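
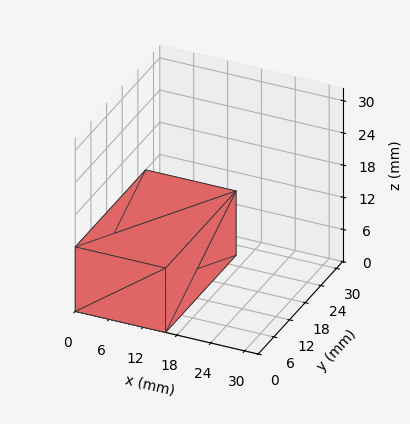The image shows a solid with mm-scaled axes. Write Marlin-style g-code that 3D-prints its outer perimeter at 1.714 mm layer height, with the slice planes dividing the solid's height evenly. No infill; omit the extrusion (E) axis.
Reading the render: the shape is a rectangular box, roughly 16 × 27 mm footprint and 12 mm tall (dimensions read to the nearest mm from the axis ticks). For the g-code, the solid's height is divided into equal slices at the stated Δz and each level perimeter traced with G1 moves after a G0 lift.

; perimeter-only toolpath
G21 ; units = mm
G90 ; absolute positioning
G28 ; home
; layer 1
G0 Z1.714
G0 X0.000 Y0.000
G1 X16.000 Y0.000
G1 X16.000 Y27.000
G1 X0.000 Y27.000
G1 X0.000 Y0.000
; layer 2
G0 Z3.429
G0 X0.000 Y0.000
G1 X16.000 Y0.000
G1 X16.000 Y27.000
G1 X0.000 Y27.000
G1 X0.000 Y0.000
; layer 3
G0 Z5.143
G0 X0.000 Y0.000
G1 X16.000 Y0.000
G1 X16.000 Y27.000
G1 X0.000 Y27.000
G1 X0.000 Y0.000
; layer 4
G0 Z6.857
G0 X0.000 Y0.000
G1 X16.000 Y0.000
G1 X16.000 Y27.000
G1 X0.000 Y27.000
G1 X0.000 Y0.000
; layer 5
G0 Z8.571
G0 X0.000 Y0.000
G1 X16.000 Y0.000
G1 X16.000 Y27.000
G1 X0.000 Y27.000
G1 X0.000 Y0.000
; layer 6
G0 Z10.286
G0 X0.000 Y0.000
G1 X16.000 Y0.000
G1 X16.000 Y27.000
G1 X0.000 Y27.000
G1 X0.000 Y0.000
; layer 7
G0 Z12.000
G0 X0.000 Y0.000
G1 X16.000 Y0.000
G1 X16.000 Y27.000
G1 X0.000 Y27.000
G1 X0.000 Y0.000
M2 ; end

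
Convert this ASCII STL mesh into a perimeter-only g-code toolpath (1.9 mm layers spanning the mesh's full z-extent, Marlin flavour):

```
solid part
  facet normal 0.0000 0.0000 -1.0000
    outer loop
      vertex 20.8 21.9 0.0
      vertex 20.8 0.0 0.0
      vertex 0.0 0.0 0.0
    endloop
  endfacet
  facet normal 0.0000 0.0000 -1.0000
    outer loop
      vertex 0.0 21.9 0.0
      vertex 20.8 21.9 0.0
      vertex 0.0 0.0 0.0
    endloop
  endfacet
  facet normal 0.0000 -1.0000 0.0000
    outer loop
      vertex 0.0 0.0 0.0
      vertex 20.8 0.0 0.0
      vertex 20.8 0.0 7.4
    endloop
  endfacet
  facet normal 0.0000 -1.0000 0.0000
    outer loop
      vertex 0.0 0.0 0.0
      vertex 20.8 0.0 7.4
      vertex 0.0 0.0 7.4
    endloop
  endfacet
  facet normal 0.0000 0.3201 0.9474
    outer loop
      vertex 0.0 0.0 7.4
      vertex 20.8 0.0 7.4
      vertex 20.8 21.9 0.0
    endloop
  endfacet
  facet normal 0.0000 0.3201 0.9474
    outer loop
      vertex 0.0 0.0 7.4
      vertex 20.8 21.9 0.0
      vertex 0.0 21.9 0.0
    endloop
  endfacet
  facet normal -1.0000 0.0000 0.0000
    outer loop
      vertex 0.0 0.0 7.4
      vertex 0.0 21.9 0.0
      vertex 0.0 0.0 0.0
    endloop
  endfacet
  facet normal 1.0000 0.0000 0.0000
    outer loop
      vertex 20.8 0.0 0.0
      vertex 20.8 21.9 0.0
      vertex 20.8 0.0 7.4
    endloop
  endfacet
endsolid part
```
; perimeter-only toolpath
G21 ; units = mm
G90 ; absolute positioning
G28 ; home
; layer 1
G0 Z1.9
G0 X0.0 Y0.0
G1 X20.8 Y0.0
G1 X20.8 Y16.4
G1 X0.0 Y16.4
G1 X0.0 Y0.0
; layer 2
G0 Z3.7
G0 X0.0 Y0.0
G1 X20.8 Y0.0
G1 X20.8 Y10.9
G1 X0.0 Y10.9
G1 X0.0 Y0.0
; layer 3
G0 Z5.6
G0 X0.0 Y0.0
G1 X20.8 Y0.0
G1 X20.8 Y5.5
G1 X0.0 Y5.5
G1 X0.0 Y0.0
M2 ; end

The solid is a wedge (ramp): 20.8 × 21.9 mm base, rising to 7.4 mm along the y=0 edge and sloping linearly to z=0 at y=21.9. Slicing at Δz = 1.9 mm — 4 equal slices spanning the solid's height, so layer i sits at z = i·h/4 — gives 3 non-empty perimeters. Each is a 4-segment closed polygon; G0 lifts to the layer z and rapids to the start vertex, then G1 traces the edges. The cross-section shrinks linearly with z (the slice at the apex is degenerate and omitted).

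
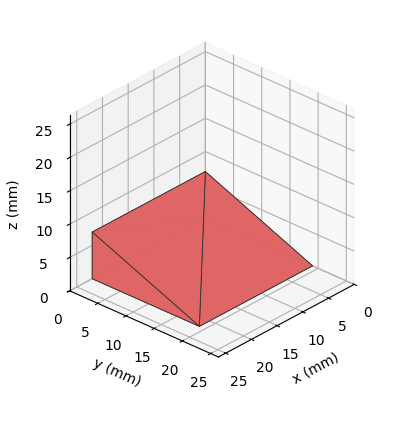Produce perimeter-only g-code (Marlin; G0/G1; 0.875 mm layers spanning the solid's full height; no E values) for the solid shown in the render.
Reading the render: the shape is a wedge (ramp): 22 × 19 mm base, rising to 7 mm along the y=0 edge and sloping linearly to z=0 at y=19 (dimensions read to the nearest mm from the axis ticks). For the g-code, the solid's height is divided into equal slices at the stated Δz and each level perimeter traced with G1 moves after a G0 lift.

; perimeter-only toolpath
G21 ; units = mm
G90 ; absolute positioning
G28 ; home
; layer 1
G0 Z0.875
G0 X0.000 Y0.000
G1 X22.000 Y0.000
G1 X22.000 Y16.625
G1 X0.000 Y16.625
G1 X0.000 Y0.000
; layer 2
G0 Z1.750
G0 X0.000 Y0.000
G1 X22.000 Y0.000
G1 X22.000 Y14.250
G1 X0.000 Y14.250
G1 X0.000 Y0.000
; layer 3
G0 Z2.625
G0 X0.000 Y0.000
G1 X22.000 Y0.000
G1 X22.000 Y11.875
G1 X0.000 Y11.875
G1 X0.000 Y0.000
; layer 4
G0 Z3.500
G0 X0.000 Y0.000
G1 X22.000 Y0.000
G1 X22.000 Y9.500
G1 X0.000 Y9.500
G1 X0.000 Y0.000
; layer 5
G0 Z4.375
G0 X0.000 Y0.000
G1 X22.000 Y0.000
G1 X22.000 Y7.125
G1 X0.000 Y7.125
G1 X0.000 Y0.000
; layer 6
G0 Z5.250
G0 X0.000 Y0.000
G1 X22.000 Y0.000
G1 X22.000 Y4.750
G1 X0.000 Y4.750
G1 X0.000 Y0.000
; layer 7
G0 Z6.125
G0 X0.000 Y0.000
G1 X22.000 Y0.000
G1 X22.000 Y2.375
G1 X0.000 Y2.375
G1 X0.000 Y0.000
M2 ; end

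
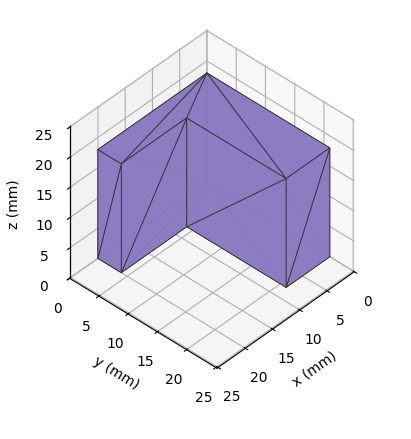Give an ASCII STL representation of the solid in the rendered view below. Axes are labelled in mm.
Reading the render: the shape is an L-shaped prism: outer 20 × 21 mm, arm thicknesses ≈ 4 mm (horizontal) and 8 mm (vertical), extruded 18 mm in z (dimensions read to the nearest mm from the axis ticks). For the STL, each face is triangulated and given an outward normal.

solid part
  facet normal 0.0000 0.0000 -1.0000
    outer loop
      vertex 20.0 4.0 0.0
      vertex 20.0 0.0 0.0
      vertex 0.0 0.0 0.0
    endloop
  endfacet
  facet normal 0.0000 0.0000 -1.0000
    outer loop
      vertex 8.0 4.0 0.0
      vertex 20.0 4.0 0.0
      vertex 0.0 0.0 0.0
    endloop
  endfacet
  facet normal 0.0000 0.0000 -1.0000
    outer loop
      vertex 8.0 21.0 0.0
      vertex 8.0 4.0 0.0
      vertex 0.0 0.0 0.0
    endloop
  endfacet
  facet normal 0.0000 0.0000 -1.0000
    outer loop
      vertex 0.0 21.0 0.0
      vertex 8.0 21.0 0.0
      vertex 0.0 0.0 0.0
    endloop
  endfacet
  facet normal 0.0000 0.0000 1.0000
    outer loop
      vertex 0.0 0.0 18.0
      vertex 20.0 0.0 18.0
      vertex 20.0 4.0 18.0
    endloop
  endfacet
  facet normal 0.0000 0.0000 1.0000
    outer loop
      vertex 0.0 0.0 18.0
      vertex 20.0 4.0 18.0
      vertex 8.0 4.0 18.0
    endloop
  endfacet
  facet normal 0.0000 0.0000 1.0000
    outer loop
      vertex 0.0 0.0 18.0
      vertex 8.0 4.0 18.0
      vertex 8.0 21.0 18.0
    endloop
  endfacet
  facet normal 0.0000 0.0000 1.0000
    outer loop
      vertex 0.0 0.0 18.0
      vertex 8.0 21.0 18.0
      vertex 0.0 21.0 18.0
    endloop
  endfacet
  facet normal 0.0000 -1.0000 0.0000
    outer loop
      vertex 0.0 0.0 0.0
      vertex 20.0 0.0 0.0
      vertex 20.0 0.0 18.0
    endloop
  endfacet
  facet normal 0.0000 -1.0000 0.0000
    outer loop
      vertex 0.0 0.0 0.0
      vertex 20.0 0.0 18.0
      vertex 0.0 0.0 18.0
    endloop
  endfacet
  facet normal 1.0000 0.0000 0.0000
    outer loop
      vertex 20.0 0.0 0.0
      vertex 20.0 4.0 0.0
      vertex 20.0 4.0 18.0
    endloop
  endfacet
  facet normal 1.0000 0.0000 0.0000
    outer loop
      vertex 20.0 0.0 0.0
      vertex 20.0 4.0 18.0
      vertex 20.0 0.0 18.0
    endloop
  endfacet
  facet normal 0.0000 1.0000 0.0000
    outer loop
      vertex 20.0 4.0 0.0
      vertex 8.0 4.0 0.0
      vertex 8.0 4.0 18.0
    endloop
  endfacet
  facet normal 0.0000 1.0000 0.0000
    outer loop
      vertex 20.0 4.0 0.0
      vertex 8.0 4.0 18.0
      vertex 20.0 4.0 18.0
    endloop
  endfacet
  facet normal 1.0000 0.0000 0.0000
    outer loop
      vertex 8.0 4.0 0.0
      vertex 8.0 21.0 0.0
      vertex 8.0 21.0 18.0
    endloop
  endfacet
  facet normal 1.0000 0.0000 0.0000
    outer loop
      vertex 8.0 4.0 0.0
      vertex 8.0 21.0 18.0
      vertex 8.0 4.0 18.0
    endloop
  endfacet
  facet normal 0.0000 1.0000 0.0000
    outer loop
      vertex 8.0 21.0 0.0
      vertex 0.0 21.0 0.0
      vertex 0.0 21.0 18.0
    endloop
  endfacet
  facet normal 0.0000 1.0000 0.0000
    outer loop
      vertex 8.0 21.0 0.0
      vertex 0.0 21.0 18.0
      vertex 8.0 21.0 18.0
    endloop
  endfacet
  facet normal -1.0000 0.0000 0.0000
    outer loop
      vertex 0.0 21.0 0.0
      vertex 0.0 0.0 0.0
      vertex 0.0 0.0 18.0
    endloop
  endfacet
  facet normal -1.0000 0.0000 0.0000
    outer loop
      vertex 0.0 21.0 0.0
      vertex 0.0 0.0 18.0
      vertex 0.0 21.0 18.0
    endloop
  endfacet
endsolid part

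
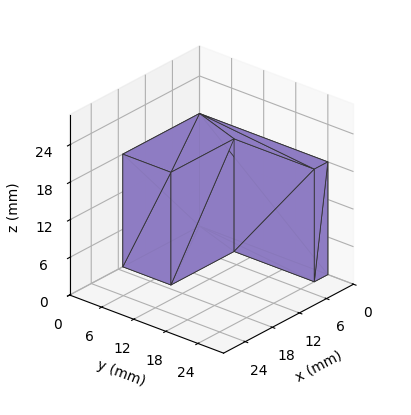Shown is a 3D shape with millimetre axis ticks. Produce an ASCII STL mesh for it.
Reading the render: the shape is an L-shaped prism: outer 17 × 24 mm, arm thicknesses ≈ 9 mm (horizontal) and 3 mm (vertical), extruded 18 mm in z (dimensions read to the nearest mm from the axis ticks). For the STL, each face is triangulated and given an outward normal.

solid part
  facet normal 0.0000 0.0000 -1.0000
    outer loop
      vertex 17.000 9.000 0.000
      vertex 17.000 0.000 0.000
      vertex 0.000 0.000 0.000
    endloop
  endfacet
  facet normal 0.0000 0.0000 -1.0000
    outer loop
      vertex 3.000 9.000 0.000
      vertex 17.000 9.000 0.000
      vertex 0.000 0.000 0.000
    endloop
  endfacet
  facet normal 0.0000 0.0000 -1.0000
    outer loop
      vertex 3.000 24.000 0.000
      vertex 3.000 9.000 0.000
      vertex 0.000 0.000 0.000
    endloop
  endfacet
  facet normal 0.0000 0.0000 -1.0000
    outer loop
      vertex 0.000 24.000 0.000
      vertex 3.000 24.000 0.000
      vertex 0.000 0.000 0.000
    endloop
  endfacet
  facet normal 0.0000 0.0000 1.0000
    outer loop
      vertex 0.000 0.000 18.000
      vertex 17.000 0.000 18.000
      vertex 17.000 9.000 18.000
    endloop
  endfacet
  facet normal 0.0000 0.0000 1.0000
    outer loop
      vertex 0.000 0.000 18.000
      vertex 17.000 9.000 18.000
      vertex 3.000 9.000 18.000
    endloop
  endfacet
  facet normal 0.0000 0.0000 1.0000
    outer loop
      vertex 0.000 0.000 18.000
      vertex 3.000 9.000 18.000
      vertex 3.000 24.000 18.000
    endloop
  endfacet
  facet normal 0.0000 0.0000 1.0000
    outer loop
      vertex 0.000 0.000 18.000
      vertex 3.000 24.000 18.000
      vertex 0.000 24.000 18.000
    endloop
  endfacet
  facet normal 0.0000 -1.0000 0.0000
    outer loop
      vertex 0.000 0.000 0.000
      vertex 17.000 0.000 0.000
      vertex 17.000 0.000 18.000
    endloop
  endfacet
  facet normal 0.0000 -1.0000 0.0000
    outer loop
      vertex 0.000 0.000 0.000
      vertex 17.000 0.000 18.000
      vertex 0.000 0.000 18.000
    endloop
  endfacet
  facet normal 1.0000 0.0000 0.0000
    outer loop
      vertex 17.000 0.000 0.000
      vertex 17.000 9.000 0.000
      vertex 17.000 9.000 18.000
    endloop
  endfacet
  facet normal 1.0000 0.0000 0.0000
    outer loop
      vertex 17.000 0.000 0.000
      vertex 17.000 9.000 18.000
      vertex 17.000 0.000 18.000
    endloop
  endfacet
  facet normal 0.0000 1.0000 0.0000
    outer loop
      vertex 17.000 9.000 0.000
      vertex 3.000 9.000 0.000
      vertex 3.000 9.000 18.000
    endloop
  endfacet
  facet normal 0.0000 1.0000 0.0000
    outer loop
      vertex 17.000 9.000 0.000
      vertex 3.000 9.000 18.000
      vertex 17.000 9.000 18.000
    endloop
  endfacet
  facet normal 1.0000 0.0000 0.0000
    outer loop
      vertex 3.000 9.000 0.000
      vertex 3.000 24.000 0.000
      vertex 3.000 24.000 18.000
    endloop
  endfacet
  facet normal 1.0000 0.0000 0.0000
    outer loop
      vertex 3.000 9.000 0.000
      vertex 3.000 24.000 18.000
      vertex 3.000 9.000 18.000
    endloop
  endfacet
  facet normal 0.0000 1.0000 0.0000
    outer loop
      vertex 3.000 24.000 0.000
      vertex 0.000 24.000 0.000
      vertex 0.000 24.000 18.000
    endloop
  endfacet
  facet normal 0.0000 1.0000 0.0000
    outer loop
      vertex 3.000 24.000 0.000
      vertex 0.000 24.000 18.000
      vertex 3.000 24.000 18.000
    endloop
  endfacet
  facet normal -1.0000 0.0000 0.0000
    outer loop
      vertex 0.000 24.000 0.000
      vertex 0.000 0.000 0.000
      vertex 0.000 0.000 18.000
    endloop
  endfacet
  facet normal -1.0000 0.0000 0.0000
    outer loop
      vertex 0.000 24.000 0.000
      vertex 0.000 0.000 18.000
      vertex 0.000 24.000 18.000
    endloop
  endfacet
endsolid part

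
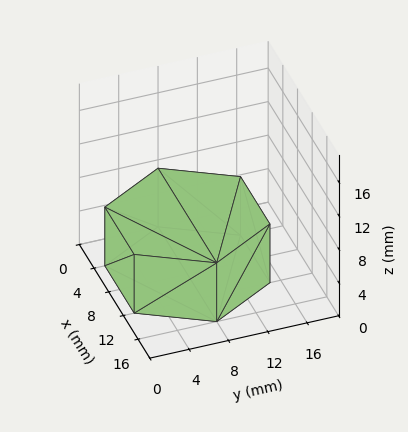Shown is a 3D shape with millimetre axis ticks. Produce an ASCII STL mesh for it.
Reading the render: the shape is a regular 6-sided prism (a cylinder approximated with 6 flat sides), circumscribed radius ≈ 8 mm, height ≈ 7 mm (dimensions read to the nearest mm from the axis ticks). For the STL, each face is triangulated and given an outward normal.

solid part
  facet normal 0.0000 0.0000 -1.0000
    outer loop
      vertex 4.0 14.9 0.0
      vertex 12.0 14.9 0.0
      vertex 16.0 8.0 0.0
    endloop
  endfacet
  facet normal 0.0000 0.0000 -1.0000
    outer loop
      vertex 0.0 8.0 0.0
      vertex 4.0 14.9 0.0
      vertex 16.0 8.0 0.0
    endloop
  endfacet
  facet normal 0.0000 0.0000 -1.0000
    outer loop
      vertex 4.0 1.1 0.0
      vertex 0.0 8.0 0.0
      vertex 16.0 8.0 0.0
    endloop
  endfacet
  facet normal 0.0000 0.0000 -1.0000
    outer loop
      vertex 12.0 1.1 0.0
      vertex 4.0 1.1 0.0
      vertex 16.0 8.0 0.0
    endloop
  endfacet
  facet normal 0.0000 0.0000 1.0000
    outer loop
      vertex 16.0 8.0 7.0
      vertex 12.0 14.9 7.0
      vertex 4.0 14.9 7.0
    endloop
  endfacet
  facet normal 0.0000 0.0000 1.0000
    outer loop
      vertex 16.0 8.0 7.0
      vertex 4.0 14.9 7.0
      vertex 0.0 8.0 7.0
    endloop
  endfacet
  facet normal 0.0000 0.0000 1.0000
    outer loop
      vertex 16.0 8.0 7.0
      vertex 0.0 8.0 7.0
      vertex 4.0 1.1 7.0
    endloop
  endfacet
  facet normal 0.0000 0.0000 1.0000
    outer loop
      vertex 16.0 8.0 7.0
      vertex 4.0 1.1 7.0
      vertex 12.0 1.1 7.0
    endloop
  endfacet
  facet normal 0.8651 0.5015 0.0000
    outer loop
      vertex 16.0 8.0 0.0
      vertex 12.0 14.9 0.0
      vertex 12.0 14.9 7.0
    endloop
  endfacet
  facet normal 0.8651 0.5015 0.0000
    outer loop
      vertex 16.0 8.0 0.0
      vertex 12.0 14.9 7.0
      vertex 16.0 8.0 7.0
    endloop
  endfacet
  facet normal 0.0000 1.0000 0.0000
    outer loop
      vertex 12.0 14.9 0.0
      vertex 4.0 14.9 0.0
      vertex 4.0 14.9 7.0
    endloop
  endfacet
  facet normal 0.0000 1.0000 0.0000
    outer loop
      vertex 12.0 14.9 0.0
      vertex 4.0 14.9 7.0
      vertex 12.0 14.9 7.0
    endloop
  endfacet
  facet normal -0.8651 0.5015 0.0000
    outer loop
      vertex 4.0 14.9 0.0
      vertex 0.0 8.0 0.0
      vertex 0.0 8.0 7.0
    endloop
  endfacet
  facet normal -0.8651 0.5015 0.0000
    outer loop
      vertex 4.0 14.9 0.0
      vertex 0.0 8.0 7.0
      vertex 4.0 14.9 7.0
    endloop
  endfacet
  facet normal -0.8651 -0.5015 0.0000
    outer loop
      vertex 0.0 8.0 0.0
      vertex 4.0 1.1 0.0
      vertex 4.0 1.1 7.0
    endloop
  endfacet
  facet normal -0.8651 -0.5015 0.0000
    outer loop
      vertex 0.0 8.0 0.0
      vertex 4.0 1.1 7.0
      vertex 0.0 8.0 7.0
    endloop
  endfacet
  facet normal 0.0000 -1.0000 0.0000
    outer loop
      vertex 4.0 1.1 0.0
      vertex 12.0 1.1 0.0
      vertex 12.0 1.1 7.0
    endloop
  endfacet
  facet normal 0.0000 -1.0000 0.0000
    outer loop
      vertex 4.0 1.1 0.0
      vertex 12.0 1.1 7.0
      vertex 4.0 1.1 7.0
    endloop
  endfacet
  facet normal 0.8651 -0.5015 0.0000
    outer loop
      vertex 12.0 1.1 0.0
      vertex 16.0 8.0 0.0
      vertex 16.0 8.0 7.0
    endloop
  endfacet
  facet normal 0.8651 -0.5015 0.0000
    outer loop
      vertex 12.0 1.1 0.0
      vertex 16.0 8.0 7.0
      vertex 12.0 1.1 7.0
    endloop
  endfacet
endsolid part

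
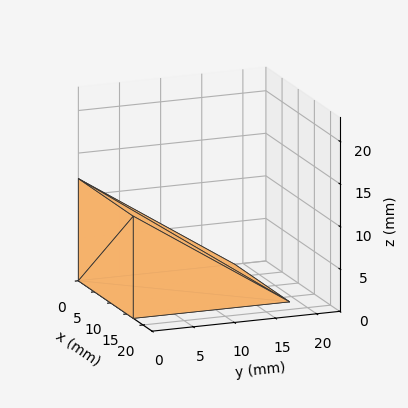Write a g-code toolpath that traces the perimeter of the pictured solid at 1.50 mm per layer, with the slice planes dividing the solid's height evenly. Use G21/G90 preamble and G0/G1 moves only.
Reading the render: the shape is a wedge (ramp): 17 × 19 mm base, rising to 12 mm along the y=0 edge and sloping linearly to z=0 at y=19 (dimensions read to the nearest mm from the axis ticks). For the g-code, the solid's height is divided into equal slices at the stated Δz and each level perimeter traced with G1 moves after a G0 lift.

; perimeter-only toolpath
G21 ; units = mm
G90 ; absolute positioning
G28 ; home
; layer 1
G0 Z1.50
G0 X0.00 Y0.00
G1 X17.00 Y0.00
G1 X17.00 Y16.62
G1 X0.00 Y16.62
G1 X0.00 Y0.00
; layer 2
G0 Z3.00
G0 X0.00 Y0.00
G1 X17.00 Y0.00
G1 X17.00 Y14.25
G1 X0.00 Y14.25
G1 X0.00 Y0.00
; layer 3
G0 Z4.50
G0 X0.00 Y0.00
G1 X17.00 Y0.00
G1 X17.00 Y11.88
G1 X0.00 Y11.88
G1 X0.00 Y0.00
; layer 4
G0 Z6.00
G0 X0.00 Y0.00
G1 X17.00 Y0.00
G1 X17.00 Y9.50
G1 X0.00 Y9.50
G1 X0.00 Y0.00
; layer 5
G0 Z7.50
G0 X0.00 Y0.00
G1 X17.00 Y0.00
G1 X17.00 Y7.12
G1 X0.00 Y7.12
G1 X0.00 Y0.00
; layer 6
G0 Z9.00
G0 X0.00 Y0.00
G1 X17.00 Y0.00
G1 X17.00 Y4.75
G1 X0.00 Y4.75
G1 X0.00 Y0.00
; layer 7
G0 Z10.50
G0 X0.00 Y0.00
G1 X17.00 Y0.00
G1 X17.00 Y2.38
G1 X0.00 Y2.38
G1 X0.00 Y0.00
M2 ; end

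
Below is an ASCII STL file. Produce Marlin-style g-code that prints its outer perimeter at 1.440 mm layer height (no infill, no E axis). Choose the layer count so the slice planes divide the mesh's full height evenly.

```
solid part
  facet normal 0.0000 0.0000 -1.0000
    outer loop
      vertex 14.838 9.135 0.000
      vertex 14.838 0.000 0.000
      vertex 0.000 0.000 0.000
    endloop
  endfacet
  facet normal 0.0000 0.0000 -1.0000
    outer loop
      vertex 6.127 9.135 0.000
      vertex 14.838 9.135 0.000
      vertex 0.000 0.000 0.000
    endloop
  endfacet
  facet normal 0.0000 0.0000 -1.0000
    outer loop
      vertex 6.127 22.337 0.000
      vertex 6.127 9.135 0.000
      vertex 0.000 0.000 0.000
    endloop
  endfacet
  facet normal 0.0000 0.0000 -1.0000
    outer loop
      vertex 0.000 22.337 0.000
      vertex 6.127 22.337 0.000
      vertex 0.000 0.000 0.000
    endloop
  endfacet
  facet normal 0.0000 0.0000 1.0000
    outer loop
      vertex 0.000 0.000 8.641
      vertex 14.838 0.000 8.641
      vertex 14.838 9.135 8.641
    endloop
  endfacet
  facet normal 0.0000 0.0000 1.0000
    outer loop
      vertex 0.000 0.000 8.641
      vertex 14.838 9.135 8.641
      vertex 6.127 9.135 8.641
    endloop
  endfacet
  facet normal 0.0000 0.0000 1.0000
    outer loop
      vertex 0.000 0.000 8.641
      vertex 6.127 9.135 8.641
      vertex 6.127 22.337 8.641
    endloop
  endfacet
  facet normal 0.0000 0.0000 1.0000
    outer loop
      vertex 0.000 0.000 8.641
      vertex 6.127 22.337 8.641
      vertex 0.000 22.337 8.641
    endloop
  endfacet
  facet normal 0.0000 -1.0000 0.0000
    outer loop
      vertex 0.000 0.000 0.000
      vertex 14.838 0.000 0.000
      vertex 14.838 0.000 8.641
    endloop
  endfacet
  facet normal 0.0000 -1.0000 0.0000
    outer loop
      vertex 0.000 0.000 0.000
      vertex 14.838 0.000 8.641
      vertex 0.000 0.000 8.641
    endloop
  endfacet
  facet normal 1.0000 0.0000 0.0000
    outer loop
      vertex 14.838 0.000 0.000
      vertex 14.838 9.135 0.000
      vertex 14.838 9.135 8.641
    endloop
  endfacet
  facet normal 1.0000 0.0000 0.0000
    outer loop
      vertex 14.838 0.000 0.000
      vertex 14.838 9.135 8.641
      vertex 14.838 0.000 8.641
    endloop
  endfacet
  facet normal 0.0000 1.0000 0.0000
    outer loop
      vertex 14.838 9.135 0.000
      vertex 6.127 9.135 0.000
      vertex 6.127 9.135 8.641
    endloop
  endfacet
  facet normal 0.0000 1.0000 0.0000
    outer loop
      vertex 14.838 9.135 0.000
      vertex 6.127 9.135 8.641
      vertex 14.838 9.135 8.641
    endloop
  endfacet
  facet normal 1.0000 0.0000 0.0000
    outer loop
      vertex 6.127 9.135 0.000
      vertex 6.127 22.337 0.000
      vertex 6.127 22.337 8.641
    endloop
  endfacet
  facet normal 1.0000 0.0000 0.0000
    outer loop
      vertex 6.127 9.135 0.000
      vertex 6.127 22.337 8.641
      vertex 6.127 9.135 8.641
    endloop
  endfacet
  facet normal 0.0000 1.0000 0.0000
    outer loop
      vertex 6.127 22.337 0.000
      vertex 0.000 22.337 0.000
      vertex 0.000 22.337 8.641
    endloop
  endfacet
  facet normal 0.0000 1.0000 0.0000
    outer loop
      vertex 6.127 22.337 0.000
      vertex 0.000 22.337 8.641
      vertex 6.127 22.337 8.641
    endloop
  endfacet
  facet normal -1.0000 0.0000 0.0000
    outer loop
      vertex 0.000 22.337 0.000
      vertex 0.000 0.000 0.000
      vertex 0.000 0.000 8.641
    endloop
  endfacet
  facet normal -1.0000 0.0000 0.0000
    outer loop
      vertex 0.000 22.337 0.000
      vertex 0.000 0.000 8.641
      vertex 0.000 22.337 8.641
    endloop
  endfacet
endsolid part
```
; perimeter-only toolpath
G21 ; units = mm
G90 ; absolute positioning
G28 ; home
; layer 1
G0 Z1.440
G0 X0.000 Y0.000
G1 X14.838 Y0.000
G1 X14.838 Y9.135
G1 X6.127 Y9.135
G1 X6.127 Y22.337
G1 X0.000 Y22.337
G1 X0.000 Y0.000
; layer 2
G0 Z2.880
G0 X0.000 Y0.000
G1 X14.838 Y0.000
G1 X14.838 Y9.135
G1 X6.127 Y9.135
G1 X6.127 Y22.337
G1 X0.000 Y22.337
G1 X0.000 Y0.000
; layer 3
G0 Z4.321
G0 X0.000 Y0.000
G1 X14.838 Y0.000
G1 X14.838 Y9.135
G1 X6.127 Y9.135
G1 X6.127 Y22.337
G1 X0.000 Y22.337
G1 X0.000 Y0.000
; layer 4
G0 Z5.761
G0 X0.000 Y0.000
G1 X14.838 Y0.000
G1 X14.838 Y9.135
G1 X6.127 Y9.135
G1 X6.127 Y22.337
G1 X0.000 Y22.337
G1 X0.000 Y0.000
; layer 5
G0 Z7.201
G0 X0.000 Y0.000
G1 X14.838 Y0.000
G1 X14.838 Y9.135
G1 X6.127 Y9.135
G1 X6.127 Y22.337
G1 X0.000 Y22.337
G1 X0.000 Y0.000
; layer 6
G0 Z8.641
G0 X0.000 Y0.000
G1 X14.838 Y0.000
G1 X14.838 Y9.135
G1 X6.127 Y9.135
G1 X6.127 Y22.337
G1 X0.000 Y22.337
G1 X0.000 Y0.000
M2 ; end

The solid is an L-shaped prism: outer 14.8 × 22.3 mm, arm thicknesses ≈ 9.13 mm (horizontal) and 6.13 mm (vertical), extruded 8.64 mm in z. Slicing at Δz = 1.440 mm — 6 equal slices spanning the solid's height, so layer i sits at z = i·h/6 — gives 6 non-empty perimeters. Each is a 6-segment closed polygon; G0 lifts to the layer z and rapids to the start vertex, then G1 traces the edges.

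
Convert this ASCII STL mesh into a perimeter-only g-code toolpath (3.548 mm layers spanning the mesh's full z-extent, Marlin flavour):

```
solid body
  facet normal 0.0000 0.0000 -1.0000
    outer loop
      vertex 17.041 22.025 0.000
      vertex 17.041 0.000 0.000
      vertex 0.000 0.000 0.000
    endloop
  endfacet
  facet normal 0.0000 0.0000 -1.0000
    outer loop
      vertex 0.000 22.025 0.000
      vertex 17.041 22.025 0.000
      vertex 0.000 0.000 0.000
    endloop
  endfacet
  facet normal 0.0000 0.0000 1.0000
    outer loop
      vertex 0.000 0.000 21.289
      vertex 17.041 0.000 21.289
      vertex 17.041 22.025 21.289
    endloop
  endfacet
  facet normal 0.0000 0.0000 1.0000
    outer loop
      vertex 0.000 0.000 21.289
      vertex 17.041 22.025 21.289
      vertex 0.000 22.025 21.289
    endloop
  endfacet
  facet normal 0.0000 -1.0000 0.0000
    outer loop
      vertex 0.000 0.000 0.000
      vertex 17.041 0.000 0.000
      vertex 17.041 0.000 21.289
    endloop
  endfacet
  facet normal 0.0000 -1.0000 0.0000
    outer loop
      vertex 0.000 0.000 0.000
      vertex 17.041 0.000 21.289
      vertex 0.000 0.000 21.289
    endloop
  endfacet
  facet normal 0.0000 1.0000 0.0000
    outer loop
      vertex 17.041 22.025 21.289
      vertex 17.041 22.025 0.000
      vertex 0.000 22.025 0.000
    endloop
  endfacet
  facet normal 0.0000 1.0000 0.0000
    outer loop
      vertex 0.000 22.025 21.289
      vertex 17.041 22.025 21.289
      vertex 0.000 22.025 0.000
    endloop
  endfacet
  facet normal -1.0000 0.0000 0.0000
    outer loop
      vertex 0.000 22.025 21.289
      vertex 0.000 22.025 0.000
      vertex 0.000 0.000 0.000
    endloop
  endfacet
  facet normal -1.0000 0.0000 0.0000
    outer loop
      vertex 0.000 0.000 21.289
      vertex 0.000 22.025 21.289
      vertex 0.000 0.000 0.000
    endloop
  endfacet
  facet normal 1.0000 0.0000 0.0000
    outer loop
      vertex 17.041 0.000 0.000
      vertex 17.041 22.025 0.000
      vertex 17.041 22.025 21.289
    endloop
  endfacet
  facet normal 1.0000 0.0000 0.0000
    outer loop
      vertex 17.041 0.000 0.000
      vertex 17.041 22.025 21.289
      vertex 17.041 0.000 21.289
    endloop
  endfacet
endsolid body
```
; perimeter-only toolpath
G21 ; units = mm
G90 ; absolute positioning
G28 ; home
; layer 1
G0 Z3.548
G0 X0.000 Y0.000
G1 X17.041 Y0.000
G1 X17.041 Y22.025
G1 X0.000 Y22.025
G1 X0.000 Y0.000
; layer 2
G0 Z7.096
G0 X0.000 Y0.000
G1 X17.041 Y0.000
G1 X17.041 Y22.025
G1 X0.000 Y22.025
G1 X0.000 Y0.000
; layer 3
G0 Z10.645
G0 X0.000 Y0.000
G1 X17.041 Y0.000
G1 X17.041 Y22.025
G1 X0.000 Y22.025
G1 X0.000 Y0.000
; layer 4
G0 Z14.193
G0 X0.000 Y0.000
G1 X17.041 Y0.000
G1 X17.041 Y22.025
G1 X0.000 Y22.025
G1 X0.000 Y0.000
; layer 5
G0 Z17.741
G0 X0.000 Y0.000
G1 X17.041 Y0.000
G1 X17.041 Y22.025
G1 X0.000 Y22.025
G1 X0.000 Y0.000
; layer 6
G0 Z21.289
G0 X0.000 Y0.000
G1 X17.041 Y0.000
G1 X17.041 Y22.025
G1 X0.000 Y22.025
G1 X0.000 Y0.000
M2 ; end

The solid is a rectangular box, roughly 17 × 22 mm footprint and 21.3 mm tall. Slicing at Δz = 3.548 mm — 6 equal slices spanning the solid's height, so layer i sits at z = i·h/6 — gives 6 non-empty perimeters. Each is a 4-segment closed polygon; G0 lifts to the layer z and rapids to the start vertex, then G1 traces the edges.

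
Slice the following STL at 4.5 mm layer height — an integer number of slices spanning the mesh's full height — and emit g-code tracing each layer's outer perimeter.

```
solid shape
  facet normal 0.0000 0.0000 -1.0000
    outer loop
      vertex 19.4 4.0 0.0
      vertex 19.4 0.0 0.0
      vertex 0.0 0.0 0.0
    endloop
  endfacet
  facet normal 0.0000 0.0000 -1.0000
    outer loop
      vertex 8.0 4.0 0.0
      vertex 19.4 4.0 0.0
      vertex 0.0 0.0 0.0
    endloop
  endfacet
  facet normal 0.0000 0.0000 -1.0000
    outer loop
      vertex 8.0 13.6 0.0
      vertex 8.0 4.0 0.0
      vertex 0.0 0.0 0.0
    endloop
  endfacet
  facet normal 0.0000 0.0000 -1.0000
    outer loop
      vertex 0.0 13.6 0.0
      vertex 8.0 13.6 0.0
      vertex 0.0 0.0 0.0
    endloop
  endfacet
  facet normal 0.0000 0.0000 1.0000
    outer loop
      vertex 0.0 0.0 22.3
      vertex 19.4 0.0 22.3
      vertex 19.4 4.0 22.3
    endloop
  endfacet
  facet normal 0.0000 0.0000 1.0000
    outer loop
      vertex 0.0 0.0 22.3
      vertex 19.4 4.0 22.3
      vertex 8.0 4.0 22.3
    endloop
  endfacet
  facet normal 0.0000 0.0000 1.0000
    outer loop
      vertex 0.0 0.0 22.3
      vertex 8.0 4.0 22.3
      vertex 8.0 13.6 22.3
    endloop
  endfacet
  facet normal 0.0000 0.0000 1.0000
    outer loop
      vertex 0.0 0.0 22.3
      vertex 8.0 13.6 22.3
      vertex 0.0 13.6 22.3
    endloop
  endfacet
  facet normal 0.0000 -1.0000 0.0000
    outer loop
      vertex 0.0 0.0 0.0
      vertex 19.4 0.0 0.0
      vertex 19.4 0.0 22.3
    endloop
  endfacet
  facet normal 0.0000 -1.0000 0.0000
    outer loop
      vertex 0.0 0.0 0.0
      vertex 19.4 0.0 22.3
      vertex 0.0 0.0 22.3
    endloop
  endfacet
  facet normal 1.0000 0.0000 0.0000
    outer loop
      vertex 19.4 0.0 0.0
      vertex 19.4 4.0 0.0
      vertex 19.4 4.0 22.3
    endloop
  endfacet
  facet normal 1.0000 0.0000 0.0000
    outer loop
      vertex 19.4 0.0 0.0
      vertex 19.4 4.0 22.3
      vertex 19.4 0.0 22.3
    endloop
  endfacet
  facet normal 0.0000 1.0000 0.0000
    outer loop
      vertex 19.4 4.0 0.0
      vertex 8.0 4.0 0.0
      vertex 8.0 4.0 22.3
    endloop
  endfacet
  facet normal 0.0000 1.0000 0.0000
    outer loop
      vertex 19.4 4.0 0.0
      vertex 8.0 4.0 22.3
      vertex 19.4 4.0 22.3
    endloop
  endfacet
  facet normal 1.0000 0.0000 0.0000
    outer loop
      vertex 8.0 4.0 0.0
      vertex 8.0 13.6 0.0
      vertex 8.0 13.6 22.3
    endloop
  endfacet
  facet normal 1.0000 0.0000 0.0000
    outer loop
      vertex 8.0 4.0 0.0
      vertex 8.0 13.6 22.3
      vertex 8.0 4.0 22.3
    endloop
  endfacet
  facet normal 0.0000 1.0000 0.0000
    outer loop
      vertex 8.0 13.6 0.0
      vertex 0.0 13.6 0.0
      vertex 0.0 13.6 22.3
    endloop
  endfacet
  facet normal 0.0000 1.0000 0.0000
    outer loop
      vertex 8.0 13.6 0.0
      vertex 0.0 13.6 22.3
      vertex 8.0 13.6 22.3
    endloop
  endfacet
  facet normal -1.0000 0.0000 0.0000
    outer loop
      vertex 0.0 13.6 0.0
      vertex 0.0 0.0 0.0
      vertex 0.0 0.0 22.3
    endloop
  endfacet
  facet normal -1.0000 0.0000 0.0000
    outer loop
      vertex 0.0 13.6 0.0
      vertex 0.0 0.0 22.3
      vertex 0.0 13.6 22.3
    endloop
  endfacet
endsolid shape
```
; perimeter-only toolpath
G21 ; units = mm
G90 ; absolute positioning
G28 ; home
; layer 1
G0 Z4.5
G0 X0.0 Y0.0
G1 X19.4 Y0.0
G1 X19.4 Y4.0
G1 X8.0 Y4.0
G1 X8.0 Y13.6
G1 X0.0 Y13.6
G1 X0.0 Y0.0
; layer 2
G0 Z8.9
G0 X0.0 Y0.0
G1 X19.4 Y0.0
G1 X19.4 Y4.0
G1 X8.0 Y4.0
G1 X8.0 Y13.6
G1 X0.0 Y13.6
G1 X0.0 Y0.0
; layer 3
G0 Z13.4
G0 X0.0 Y0.0
G1 X19.4 Y0.0
G1 X19.4 Y4.0
G1 X8.0 Y4.0
G1 X8.0 Y13.6
G1 X0.0 Y13.6
G1 X0.0 Y0.0
; layer 4
G0 Z17.8
G0 X0.0 Y0.0
G1 X19.4 Y0.0
G1 X19.4 Y4.0
G1 X8.0 Y4.0
G1 X8.0 Y13.6
G1 X0.0 Y13.6
G1 X0.0 Y0.0
; layer 5
G0 Z22.3
G0 X0.0 Y0.0
G1 X19.4 Y0.0
G1 X19.4 Y4.0
G1 X8.0 Y4.0
G1 X8.0 Y13.6
G1 X0.0 Y13.6
G1 X0.0 Y0.0
M2 ; end

The solid is an L-shaped prism: outer 19.4 × 13.6 mm, arm thicknesses ≈ 4 mm (horizontal) and 8 mm (vertical), extruded 22.3 mm in z. Slicing at Δz = 4.5 mm — 5 equal slices spanning the solid's height, so layer i sits at z = i·h/5 — gives 5 non-empty perimeters. Each is a 6-segment closed polygon; G0 lifts to the layer z and rapids to the start vertex, then G1 traces the edges.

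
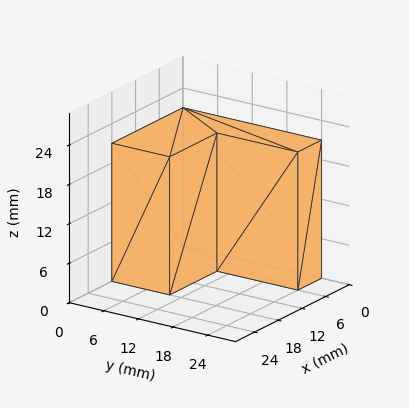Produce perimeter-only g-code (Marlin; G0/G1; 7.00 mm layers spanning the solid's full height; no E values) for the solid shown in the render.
Reading the render: the shape is an L-shaped prism: outer 18 × 24 mm, arm thicknesses ≈ 10 mm (horizontal) and 6 mm (vertical), extruded 21 mm in z (dimensions read to the nearest mm from the axis ticks). For the g-code, the solid's height is divided into equal slices at the stated Δz and each level perimeter traced with G1 moves after a G0 lift.

; perimeter-only toolpath
G21 ; units = mm
G90 ; absolute positioning
G28 ; home
; layer 1
G0 Z7.00
G0 X0.00 Y0.00
G1 X18.00 Y0.00
G1 X18.00 Y10.00
G1 X6.00 Y10.00
G1 X6.00 Y24.00
G1 X0.00 Y24.00
G1 X0.00 Y0.00
; layer 2
G0 Z14.00
G0 X0.00 Y0.00
G1 X18.00 Y0.00
G1 X18.00 Y10.00
G1 X6.00 Y10.00
G1 X6.00 Y24.00
G1 X0.00 Y24.00
G1 X0.00 Y0.00
; layer 3
G0 Z21.00
G0 X0.00 Y0.00
G1 X18.00 Y0.00
G1 X18.00 Y10.00
G1 X6.00 Y10.00
G1 X6.00 Y24.00
G1 X0.00 Y24.00
G1 X0.00 Y0.00
M2 ; end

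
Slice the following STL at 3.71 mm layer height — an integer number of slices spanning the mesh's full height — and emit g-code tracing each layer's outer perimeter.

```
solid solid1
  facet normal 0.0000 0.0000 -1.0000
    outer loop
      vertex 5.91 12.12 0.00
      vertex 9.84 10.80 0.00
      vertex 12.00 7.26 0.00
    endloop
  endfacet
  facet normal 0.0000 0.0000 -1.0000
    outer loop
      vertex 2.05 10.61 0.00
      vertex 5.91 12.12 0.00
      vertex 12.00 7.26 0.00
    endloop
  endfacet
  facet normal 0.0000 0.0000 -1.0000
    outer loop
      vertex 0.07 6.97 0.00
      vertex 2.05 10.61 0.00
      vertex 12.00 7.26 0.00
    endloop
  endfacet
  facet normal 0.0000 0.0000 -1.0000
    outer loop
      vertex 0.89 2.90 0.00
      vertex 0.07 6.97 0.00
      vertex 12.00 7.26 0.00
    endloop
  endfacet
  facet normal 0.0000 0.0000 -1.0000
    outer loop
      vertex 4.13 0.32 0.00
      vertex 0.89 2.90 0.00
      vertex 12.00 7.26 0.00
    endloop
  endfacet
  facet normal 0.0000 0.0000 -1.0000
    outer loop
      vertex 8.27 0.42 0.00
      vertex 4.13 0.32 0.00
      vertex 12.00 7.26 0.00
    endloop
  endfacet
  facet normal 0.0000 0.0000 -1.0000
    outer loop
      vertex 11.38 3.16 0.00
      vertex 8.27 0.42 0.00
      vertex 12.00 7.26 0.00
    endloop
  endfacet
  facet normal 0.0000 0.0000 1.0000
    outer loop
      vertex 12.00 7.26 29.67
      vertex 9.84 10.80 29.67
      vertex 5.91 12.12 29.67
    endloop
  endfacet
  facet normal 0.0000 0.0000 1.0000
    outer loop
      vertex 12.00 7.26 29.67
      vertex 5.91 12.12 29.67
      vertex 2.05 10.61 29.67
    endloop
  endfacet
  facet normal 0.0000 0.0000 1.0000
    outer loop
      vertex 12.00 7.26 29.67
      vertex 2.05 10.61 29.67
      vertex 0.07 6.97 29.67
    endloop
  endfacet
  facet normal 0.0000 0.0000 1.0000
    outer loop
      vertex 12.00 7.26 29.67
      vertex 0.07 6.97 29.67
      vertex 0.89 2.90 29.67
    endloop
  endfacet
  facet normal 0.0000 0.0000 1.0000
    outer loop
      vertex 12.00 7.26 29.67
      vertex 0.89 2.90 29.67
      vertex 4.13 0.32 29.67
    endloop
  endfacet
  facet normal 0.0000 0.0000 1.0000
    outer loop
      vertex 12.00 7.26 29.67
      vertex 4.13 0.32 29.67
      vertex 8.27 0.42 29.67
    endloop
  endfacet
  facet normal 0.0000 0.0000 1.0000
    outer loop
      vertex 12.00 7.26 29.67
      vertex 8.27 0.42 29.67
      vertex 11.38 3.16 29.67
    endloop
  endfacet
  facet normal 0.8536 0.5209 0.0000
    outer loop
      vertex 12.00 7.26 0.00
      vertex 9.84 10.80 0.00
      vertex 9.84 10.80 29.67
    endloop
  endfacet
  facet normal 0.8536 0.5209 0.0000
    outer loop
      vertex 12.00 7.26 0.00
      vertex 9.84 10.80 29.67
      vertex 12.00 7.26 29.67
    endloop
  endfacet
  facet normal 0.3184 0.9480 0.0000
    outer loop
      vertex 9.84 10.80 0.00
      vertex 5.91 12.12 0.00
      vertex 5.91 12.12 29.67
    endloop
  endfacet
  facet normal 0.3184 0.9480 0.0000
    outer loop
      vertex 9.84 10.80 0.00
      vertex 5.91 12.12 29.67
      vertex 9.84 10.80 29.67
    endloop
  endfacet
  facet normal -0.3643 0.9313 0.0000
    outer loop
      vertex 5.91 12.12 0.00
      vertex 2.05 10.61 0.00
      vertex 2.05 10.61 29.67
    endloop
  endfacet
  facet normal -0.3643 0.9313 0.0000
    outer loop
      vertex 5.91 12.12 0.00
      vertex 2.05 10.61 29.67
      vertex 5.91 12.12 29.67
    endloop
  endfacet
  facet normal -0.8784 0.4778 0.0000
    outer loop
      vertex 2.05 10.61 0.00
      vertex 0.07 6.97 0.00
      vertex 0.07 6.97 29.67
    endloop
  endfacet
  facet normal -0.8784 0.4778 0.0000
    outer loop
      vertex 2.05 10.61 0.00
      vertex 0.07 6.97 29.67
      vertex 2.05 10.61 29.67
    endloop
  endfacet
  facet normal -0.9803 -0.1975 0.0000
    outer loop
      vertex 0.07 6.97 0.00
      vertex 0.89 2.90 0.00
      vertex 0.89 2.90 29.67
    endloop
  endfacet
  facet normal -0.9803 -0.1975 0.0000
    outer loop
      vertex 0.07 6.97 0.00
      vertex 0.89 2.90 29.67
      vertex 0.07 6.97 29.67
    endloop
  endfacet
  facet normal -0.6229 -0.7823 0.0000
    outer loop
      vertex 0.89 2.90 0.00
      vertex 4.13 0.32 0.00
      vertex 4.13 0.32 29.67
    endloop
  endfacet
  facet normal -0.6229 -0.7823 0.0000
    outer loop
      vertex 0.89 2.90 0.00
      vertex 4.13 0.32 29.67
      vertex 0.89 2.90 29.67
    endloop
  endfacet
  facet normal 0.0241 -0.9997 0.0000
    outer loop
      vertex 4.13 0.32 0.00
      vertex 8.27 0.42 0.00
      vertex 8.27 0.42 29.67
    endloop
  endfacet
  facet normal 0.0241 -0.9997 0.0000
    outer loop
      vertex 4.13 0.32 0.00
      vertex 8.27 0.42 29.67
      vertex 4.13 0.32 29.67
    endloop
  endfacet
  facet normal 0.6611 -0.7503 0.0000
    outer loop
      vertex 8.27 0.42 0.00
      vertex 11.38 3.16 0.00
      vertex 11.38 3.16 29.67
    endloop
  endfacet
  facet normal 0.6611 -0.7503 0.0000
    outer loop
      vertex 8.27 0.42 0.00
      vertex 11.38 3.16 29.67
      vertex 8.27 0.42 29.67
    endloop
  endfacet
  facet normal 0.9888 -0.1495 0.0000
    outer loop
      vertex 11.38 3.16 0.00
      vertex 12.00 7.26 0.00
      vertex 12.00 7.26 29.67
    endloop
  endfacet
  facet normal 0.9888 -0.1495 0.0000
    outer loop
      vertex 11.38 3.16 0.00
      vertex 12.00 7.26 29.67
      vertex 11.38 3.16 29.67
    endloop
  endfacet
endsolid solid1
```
; perimeter-only toolpath
G21 ; units = mm
G90 ; absolute positioning
G28 ; home
; layer 1
G0 Z3.71
G0 X12.00 Y7.26
G1 X9.84 Y10.80
G1 X5.91 Y12.12
G1 X2.05 Y10.61
G1 X0.07 Y6.97
G1 X0.89 Y2.90
G1 X4.13 Y0.32
G1 X8.27 Y0.42
G1 X11.38 Y3.16
G1 X12.00 Y7.26
; layer 2
G0 Z7.42
G0 X12.00 Y7.26
G1 X9.84 Y10.80
G1 X5.91 Y12.12
G1 X2.05 Y10.61
G1 X0.07 Y6.97
G1 X0.89 Y2.90
G1 X4.13 Y0.32
G1 X8.27 Y0.42
G1 X11.38 Y3.16
G1 X12.00 Y7.26
; layer 3
G0 Z11.13
G0 X12.00 Y7.26
G1 X9.84 Y10.80
G1 X5.91 Y12.12
G1 X2.05 Y10.61
G1 X0.07 Y6.97
G1 X0.89 Y2.90
G1 X4.13 Y0.32
G1 X8.27 Y0.42
G1 X11.38 Y3.16
G1 X12.00 Y7.26
; layer 4
G0 Z14.84
G0 X12.00 Y7.26
G1 X9.84 Y10.80
G1 X5.91 Y12.12
G1 X2.05 Y10.61
G1 X0.07 Y6.97
G1 X0.89 Y2.90
G1 X4.13 Y0.32
G1 X8.27 Y0.42
G1 X11.38 Y3.16
G1 X12.00 Y7.26
; layer 5
G0 Z18.54
G0 X12.00 Y7.26
G1 X9.84 Y10.80
G1 X5.91 Y12.12
G1 X2.05 Y10.61
G1 X0.07 Y6.97
G1 X0.89 Y2.90
G1 X4.13 Y0.32
G1 X8.27 Y0.42
G1 X11.38 Y3.16
G1 X12.00 Y7.26
; layer 6
G0 Z22.25
G0 X12.00 Y7.26
G1 X9.84 Y10.80
G1 X5.91 Y12.12
G1 X2.05 Y10.61
G1 X0.07 Y6.97
G1 X0.89 Y2.90
G1 X4.13 Y0.32
G1 X8.27 Y0.42
G1 X11.38 Y3.16
G1 X12.00 Y7.26
; layer 7
G0 Z25.96
G0 X12.00 Y7.26
G1 X9.84 Y10.80
G1 X5.91 Y12.12
G1 X2.05 Y10.61
G1 X0.07 Y6.97
G1 X0.89 Y2.90
G1 X4.13 Y0.32
G1 X8.27 Y0.42
G1 X11.38 Y3.16
G1 X12.00 Y7.26
; layer 8
G0 Z29.67
G0 X12.00 Y7.26
G1 X9.84 Y10.80
G1 X5.91 Y12.12
G1 X2.05 Y10.61
G1 X0.07 Y6.97
G1 X0.89 Y2.90
G1 X4.13 Y0.32
G1 X8.27 Y0.42
G1 X11.38 Y3.16
G1 X12.00 Y7.26
M2 ; end

The solid is a regular 9-sided prism (a cylinder approximated with 9 flat sides), circumscribed radius ≈ 6.06 mm, height ≈ 29.7 mm. Slicing at Δz = 3.71 mm — 8 equal slices spanning the solid's height, so layer i sits at z = i·h/8 — gives 8 non-empty perimeters. Each is a 9-segment closed polygon; G0 lifts to the layer z and rapids to the start vertex, then G1 traces the edges.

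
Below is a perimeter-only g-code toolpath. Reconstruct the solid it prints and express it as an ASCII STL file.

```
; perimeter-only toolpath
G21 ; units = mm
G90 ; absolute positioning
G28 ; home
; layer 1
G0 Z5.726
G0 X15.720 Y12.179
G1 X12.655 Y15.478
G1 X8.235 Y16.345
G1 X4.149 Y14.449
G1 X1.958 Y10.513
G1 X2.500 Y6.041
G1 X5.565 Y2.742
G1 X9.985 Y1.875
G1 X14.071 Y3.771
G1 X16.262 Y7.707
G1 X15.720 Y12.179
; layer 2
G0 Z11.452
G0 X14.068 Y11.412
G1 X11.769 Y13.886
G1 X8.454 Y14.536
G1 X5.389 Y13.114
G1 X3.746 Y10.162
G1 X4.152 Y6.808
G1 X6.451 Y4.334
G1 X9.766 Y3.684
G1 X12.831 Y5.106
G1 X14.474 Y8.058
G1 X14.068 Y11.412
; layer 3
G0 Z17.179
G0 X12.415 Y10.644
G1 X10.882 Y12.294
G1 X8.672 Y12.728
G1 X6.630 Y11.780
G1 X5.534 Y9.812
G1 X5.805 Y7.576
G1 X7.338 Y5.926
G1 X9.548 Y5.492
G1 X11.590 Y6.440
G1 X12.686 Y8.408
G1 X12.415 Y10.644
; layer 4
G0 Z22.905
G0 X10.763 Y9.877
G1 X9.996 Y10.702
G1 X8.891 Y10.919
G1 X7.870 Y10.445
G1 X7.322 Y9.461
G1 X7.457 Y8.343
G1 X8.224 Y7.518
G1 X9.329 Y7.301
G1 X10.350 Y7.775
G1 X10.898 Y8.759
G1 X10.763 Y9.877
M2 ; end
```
solid part
  facet normal 0.0000 0.0000 -1.0000
    outer loop
      vertex 8.016 18.154 0.000
      vertex 13.541 17.070 0.000
      vertex 17.373 12.946 0.000
    endloop
  endfacet
  facet normal 0.0000 0.0000 -1.0000
    outer loop
      vertex 2.909 15.784 0.000
      vertex 8.016 18.154 0.000
      vertex 17.373 12.946 0.000
    endloop
  endfacet
  facet normal 0.0000 0.0000 -1.0000
    outer loop
      vertex 0.170 10.864 0.000
      vertex 2.909 15.784 0.000
      vertex 17.373 12.946 0.000
    endloop
  endfacet
  facet normal 0.0000 0.0000 -1.0000
    outer loop
      vertex 0.847 5.274 0.000
      vertex 0.170 10.864 0.000
      vertex 17.373 12.946 0.000
    endloop
  endfacet
  facet normal 0.0000 0.0000 -1.0000
    outer loop
      vertex 4.679 1.150 0.000
      vertex 0.847 5.274 0.000
      vertex 17.373 12.946 0.000
    endloop
  endfacet
  facet normal 0.0000 0.0000 -1.0000
    outer loop
      vertex 10.204 0.066 0.000
      vertex 4.679 1.150 0.000
      vertex 17.373 12.946 0.000
    endloop
  endfacet
  facet normal 0.0000 0.0000 -1.0000
    outer loop
      vertex 15.311 2.436 0.000
      vertex 10.204 0.066 0.000
      vertex 17.373 12.946 0.000
    endloop
  endfacet
  facet normal 0.0000 0.0000 -1.0000
    outer loop
      vertex 18.050 7.356 0.000
      vertex 15.311 2.436 0.000
      vertex 17.373 12.946 0.000
    endloop
  endfacet
  facet normal 0.7012 0.6515 0.2896
    outer loop
      vertex 17.373 12.946 0.000
      vertex 13.541 17.070 0.000
      vertex 9.110 9.110 28.631
    endloop
  endfacet
  facet normal 0.1843 0.9392 0.2896
    outer loop
      vertex 13.541 17.070 0.000
      vertex 8.016 18.154 0.000
      vertex 9.110 9.110 28.631
    endloop
  endfacet
  facet normal -0.4029 0.8682 0.2896
    outer loop
      vertex 8.016 18.154 0.000
      vertex 2.909 15.784 0.000
      vertex 9.110 9.110 28.631
    endloop
  endfacet
  facet normal -0.8363 0.4656 0.2896
    outer loop
      vertex 2.909 15.784 0.000
      vertex 0.170 10.864 0.000
      vertex 9.110 9.110 28.631
    endloop
  endfacet
  facet normal -0.9502 -0.1151 0.2896
    outer loop
      vertex 0.170 10.864 0.000
      vertex 0.847 5.274 0.000
      vertex 9.110 9.110 28.631
    endloop
  endfacet
  facet normal -0.7012 -0.6515 0.2896
    outer loop
      vertex 0.847 5.274 0.000
      vertex 4.679 1.150 0.000
      vertex 9.110 9.110 28.631
    endloop
  endfacet
  facet normal -0.1843 -0.9392 0.2896
    outer loop
      vertex 4.679 1.150 0.000
      vertex 10.204 0.066 0.000
      vertex 9.110 9.110 28.631
    endloop
  endfacet
  facet normal 0.4029 -0.8682 0.2896
    outer loop
      vertex 10.204 0.066 0.000
      vertex 15.311 2.436 0.000
      vertex 9.110 9.110 28.631
    endloop
  endfacet
  facet normal 0.8363 -0.4656 0.2896
    outer loop
      vertex 15.311 2.436 0.000
      vertex 18.050 7.356 0.000
      vertex 9.110 9.110 28.631
    endloop
  endfacet
  facet normal 0.9502 0.1151 0.2896
    outer loop
      vertex 18.050 7.356 0.000
      vertex 17.373 12.946 0.000
      vertex 9.110 9.110 28.631
    endloop
  endfacet
endsolid part

The G0 Z moves step by Δz≈5.726 mm. The G1 loops shrink linearly with z, so the solid tapers from its base footprint up to z≈28.6. Closing with a flat bottom cap and the tapered top and triangulating gives 18 facets — a regular 10-sided pyramid, base circumscribed radius ≈ 9.11 mm, apex at z ≈ 28.6 mm.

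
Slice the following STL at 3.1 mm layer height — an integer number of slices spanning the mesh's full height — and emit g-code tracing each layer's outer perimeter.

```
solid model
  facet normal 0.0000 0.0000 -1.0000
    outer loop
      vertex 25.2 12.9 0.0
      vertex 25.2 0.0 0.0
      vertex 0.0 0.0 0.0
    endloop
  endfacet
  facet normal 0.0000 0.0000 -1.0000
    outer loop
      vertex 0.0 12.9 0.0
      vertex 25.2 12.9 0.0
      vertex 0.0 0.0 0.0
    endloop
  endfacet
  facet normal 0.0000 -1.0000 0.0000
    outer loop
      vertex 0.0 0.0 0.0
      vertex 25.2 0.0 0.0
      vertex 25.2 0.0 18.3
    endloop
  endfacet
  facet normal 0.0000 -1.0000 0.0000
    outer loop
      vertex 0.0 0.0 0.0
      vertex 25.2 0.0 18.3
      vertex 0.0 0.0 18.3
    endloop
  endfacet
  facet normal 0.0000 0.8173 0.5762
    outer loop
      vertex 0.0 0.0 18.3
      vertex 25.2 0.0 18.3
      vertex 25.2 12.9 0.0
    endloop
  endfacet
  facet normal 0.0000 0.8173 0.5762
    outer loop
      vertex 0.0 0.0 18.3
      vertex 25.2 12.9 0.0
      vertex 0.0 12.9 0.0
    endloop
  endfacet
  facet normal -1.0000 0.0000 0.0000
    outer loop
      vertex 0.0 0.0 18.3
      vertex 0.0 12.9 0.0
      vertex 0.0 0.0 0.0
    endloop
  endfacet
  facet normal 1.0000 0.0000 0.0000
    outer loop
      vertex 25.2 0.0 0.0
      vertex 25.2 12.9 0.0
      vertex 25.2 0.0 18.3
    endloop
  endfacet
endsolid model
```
; perimeter-only toolpath
G21 ; units = mm
G90 ; absolute positioning
G28 ; home
; layer 1
G0 Z3.1
G0 X0.0 Y0.0
G1 X25.2 Y0.0
G1 X25.2 Y10.8
G1 X0.0 Y10.8
G1 X0.0 Y0.0
; layer 2
G0 Z6.1
G0 X0.0 Y0.0
G1 X25.2 Y0.0
G1 X25.2 Y8.6
G1 X0.0 Y8.6
G1 X0.0 Y0.0
; layer 3
G0 Z9.2
G0 X0.0 Y0.0
G1 X25.2 Y0.0
G1 X25.2 Y6.5
G1 X0.0 Y6.5
G1 X0.0 Y0.0
; layer 4
G0 Z12.2
G0 X0.0 Y0.0
G1 X25.2 Y0.0
G1 X25.2 Y4.3
G1 X0.0 Y4.3
G1 X0.0 Y0.0
; layer 5
G0 Z15.3
G0 X0.0 Y0.0
G1 X25.2 Y0.0
G1 X25.2 Y2.1
G1 X0.0 Y2.1
G1 X0.0 Y0.0
M2 ; end

The solid is a wedge (ramp): 25.2 × 12.9 mm base, rising to 18.3 mm along the y=0 edge and sloping linearly to z=0 at y=12.9. Slicing at Δz = 3.1 mm — 6 equal slices spanning the solid's height, so layer i sits at z = i·h/6 — gives 5 non-empty perimeters. Each is a 4-segment closed polygon; G0 lifts to the layer z and rapids to the start vertex, then G1 traces the edges. The cross-section shrinks linearly with z (the slice at the apex is degenerate and omitted).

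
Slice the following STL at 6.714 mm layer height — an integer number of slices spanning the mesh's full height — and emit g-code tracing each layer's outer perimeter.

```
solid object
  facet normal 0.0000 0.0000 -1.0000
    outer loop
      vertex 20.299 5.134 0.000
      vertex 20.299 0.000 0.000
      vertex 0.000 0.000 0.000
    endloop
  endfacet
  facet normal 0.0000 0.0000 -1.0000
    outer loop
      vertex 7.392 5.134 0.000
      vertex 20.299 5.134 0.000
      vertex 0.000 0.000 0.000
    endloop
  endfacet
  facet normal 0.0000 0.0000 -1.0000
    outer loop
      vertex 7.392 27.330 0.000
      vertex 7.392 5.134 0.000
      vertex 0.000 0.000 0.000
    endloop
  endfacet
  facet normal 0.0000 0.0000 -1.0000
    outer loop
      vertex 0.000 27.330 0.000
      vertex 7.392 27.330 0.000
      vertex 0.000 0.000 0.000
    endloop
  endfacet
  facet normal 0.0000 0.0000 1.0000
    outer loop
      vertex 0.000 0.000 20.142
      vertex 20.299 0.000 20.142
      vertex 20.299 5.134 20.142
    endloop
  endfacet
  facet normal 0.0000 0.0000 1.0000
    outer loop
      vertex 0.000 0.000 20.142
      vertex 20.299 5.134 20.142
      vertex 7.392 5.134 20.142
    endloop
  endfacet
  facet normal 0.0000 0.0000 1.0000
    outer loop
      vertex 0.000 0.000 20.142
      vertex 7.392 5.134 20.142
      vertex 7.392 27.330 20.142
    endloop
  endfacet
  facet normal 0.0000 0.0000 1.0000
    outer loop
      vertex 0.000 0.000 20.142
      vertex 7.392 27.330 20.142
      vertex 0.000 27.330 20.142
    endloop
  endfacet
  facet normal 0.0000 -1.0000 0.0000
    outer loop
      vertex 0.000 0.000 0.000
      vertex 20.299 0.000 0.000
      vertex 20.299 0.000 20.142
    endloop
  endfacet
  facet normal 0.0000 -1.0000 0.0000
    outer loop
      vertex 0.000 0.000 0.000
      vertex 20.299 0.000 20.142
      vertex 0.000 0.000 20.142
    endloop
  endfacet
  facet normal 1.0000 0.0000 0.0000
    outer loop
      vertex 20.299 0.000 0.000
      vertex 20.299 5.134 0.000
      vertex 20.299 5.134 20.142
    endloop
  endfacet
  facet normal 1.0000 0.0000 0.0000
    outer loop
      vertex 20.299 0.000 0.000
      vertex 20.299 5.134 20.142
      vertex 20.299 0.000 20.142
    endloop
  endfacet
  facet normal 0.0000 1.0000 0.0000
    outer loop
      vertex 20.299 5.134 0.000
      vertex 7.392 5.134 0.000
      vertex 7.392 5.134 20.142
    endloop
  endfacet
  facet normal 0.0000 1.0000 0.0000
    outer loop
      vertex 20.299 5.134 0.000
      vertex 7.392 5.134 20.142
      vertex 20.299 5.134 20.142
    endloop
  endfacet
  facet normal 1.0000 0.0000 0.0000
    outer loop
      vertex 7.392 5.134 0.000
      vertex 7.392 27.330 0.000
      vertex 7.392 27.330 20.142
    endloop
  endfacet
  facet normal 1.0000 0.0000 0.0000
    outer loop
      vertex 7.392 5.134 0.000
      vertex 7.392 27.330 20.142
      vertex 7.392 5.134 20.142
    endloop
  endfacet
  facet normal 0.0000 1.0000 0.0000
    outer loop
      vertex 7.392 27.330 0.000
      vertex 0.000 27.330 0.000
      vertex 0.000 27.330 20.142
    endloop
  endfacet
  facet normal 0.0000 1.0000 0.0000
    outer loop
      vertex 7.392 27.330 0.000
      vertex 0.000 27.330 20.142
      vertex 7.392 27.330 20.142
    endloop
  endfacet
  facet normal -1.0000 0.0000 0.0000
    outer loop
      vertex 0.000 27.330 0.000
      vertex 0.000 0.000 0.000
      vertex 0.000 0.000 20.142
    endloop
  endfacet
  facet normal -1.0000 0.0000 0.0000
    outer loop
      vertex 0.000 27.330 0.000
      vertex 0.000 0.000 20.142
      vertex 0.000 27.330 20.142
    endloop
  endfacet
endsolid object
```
; perimeter-only toolpath
G21 ; units = mm
G90 ; absolute positioning
G28 ; home
; layer 1
G0 Z6.714
G0 X0.000 Y0.000
G1 X20.299 Y0.000
G1 X20.299 Y5.134
G1 X7.392 Y5.134
G1 X7.392 Y27.330
G1 X0.000 Y27.330
G1 X0.000 Y0.000
; layer 2
G0 Z13.428
G0 X0.000 Y0.000
G1 X20.299 Y0.000
G1 X20.299 Y5.134
G1 X7.392 Y5.134
G1 X7.392 Y27.330
G1 X0.000 Y27.330
G1 X0.000 Y0.000
; layer 3
G0 Z20.142
G0 X0.000 Y0.000
G1 X20.299 Y0.000
G1 X20.299 Y5.134
G1 X7.392 Y5.134
G1 X7.392 Y27.330
G1 X0.000 Y27.330
G1 X0.000 Y0.000
M2 ; end

The solid is an L-shaped prism: outer 20.3 × 27.3 mm, arm thicknesses ≈ 5.13 mm (horizontal) and 7.39 mm (vertical), extruded 20.1 mm in z. Slicing at Δz = 6.714 mm — 3 equal slices spanning the solid's height, so layer i sits at z = i·h/3 — gives 3 non-empty perimeters. Each is a 6-segment closed polygon; G0 lifts to the layer z and rapids to the start vertex, then G1 traces the edges.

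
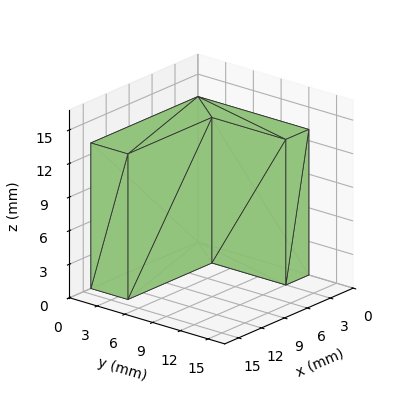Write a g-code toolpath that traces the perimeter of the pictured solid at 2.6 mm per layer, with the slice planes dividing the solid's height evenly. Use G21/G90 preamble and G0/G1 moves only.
Reading the render: the shape is an L-shaped prism: outer 14 × 12 mm, arm thicknesses ≈ 4 mm (horizontal) and 3 mm (vertical), extruded 13 mm in z (dimensions read to the nearest mm from the axis ticks). For the g-code, the solid's height is divided into equal slices at the stated Δz and each level perimeter traced with G1 moves after a G0 lift.

; perimeter-only toolpath
G21 ; units = mm
G90 ; absolute positioning
G28 ; home
; layer 1
G0 Z2.6
G0 X0.0 Y0.0
G1 X14.0 Y0.0
G1 X14.0 Y4.0
G1 X3.0 Y4.0
G1 X3.0 Y12.0
G1 X0.0 Y12.0
G1 X0.0 Y0.0
; layer 2
G0 Z5.2
G0 X0.0 Y0.0
G1 X14.0 Y0.0
G1 X14.0 Y4.0
G1 X3.0 Y4.0
G1 X3.0 Y12.0
G1 X0.0 Y12.0
G1 X0.0 Y0.0
; layer 3
G0 Z7.8
G0 X0.0 Y0.0
G1 X14.0 Y0.0
G1 X14.0 Y4.0
G1 X3.0 Y4.0
G1 X3.0 Y12.0
G1 X0.0 Y12.0
G1 X0.0 Y0.0
; layer 4
G0 Z10.4
G0 X0.0 Y0.0
G1 X14.0 Y0.0
G1 X14.0 Y4.0
G1 X3.0 Y4.0
G1 X3.0 Y12.0
G1 X0.0 Y12.0
G1 X0.0 Y0.0
; layer 5
G0 Z13.0
G0 X0.0 Y0.0
G1 X14.0 Y0.0
G1 X14.0 Y4.0
G1 X3.0 Y4.0
G1 X3.0 Y12.0
G1 X0.0 Y12.0
G1 X0.0 Y0.0
M2 ; end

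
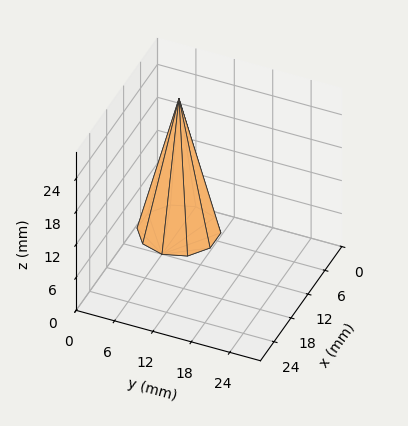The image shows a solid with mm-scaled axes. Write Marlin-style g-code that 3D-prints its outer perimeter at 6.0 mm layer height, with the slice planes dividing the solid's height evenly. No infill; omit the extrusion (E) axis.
Reading the render: the shape is a regular 10-sided pyramid, base circumscribed radius ≈ 6 mm, apex at z ≈ 24 mm (dimensions read to the nearest mm from the axis ticks). For the g-code, the solid's height is divided into equal slices at the stated Δz and each level perimeter traced with G1 moves after a G0 lift.

; perimeter-only toolpath
G21 ; units = mm
G90 ; absolute positioning
G28 ; home
; layer 1
G0 Z6.0
G0 X10.5 Y6.0
G1 X9.7 Y8.6
G1 X7.4 Y10.3
G1 X4.6 Y10.3
G1 X2.3 Y8.6
G1 X1.5 Y6.0
G1 X2.3 Y3.4
G1 X4.6 Y1.7
G1 X7.4 Y1.7
G1 X9.7 Y3.4
G1 X10.5 Y6.0
; layer 2
G0 Z12.0
G0 X9.0 Y6.0
G1 X8.4 Y7.8
G1 X7.0 Y8.8
G1 X5.0 Y8.8
G1 X3.5 Y7.8
G1 X3.0 Y6.0
G1 X3.5 Y4.2
G1 X5.0 Y3.1
G1 X7.0 Y3.1
G1 X8.4 Y4.2
G1 X9.0 Y6.0
; layer 3
G0 Z18.0
G0 X7.5 Y6.0
G1 X7.2 Y6.9
G1 X6.5 Y7.4
G1 X5.5 Y7.4
G1 X4.8 Y6.9
G1 X4.5 Y6.0
G1 X4.8 Y5.1
G1 X5.5 Y4.6
G1 X6.5 Y4.6
G1 X7.2 Y5.1
G1 X7.5 Y6.0
M2 ; end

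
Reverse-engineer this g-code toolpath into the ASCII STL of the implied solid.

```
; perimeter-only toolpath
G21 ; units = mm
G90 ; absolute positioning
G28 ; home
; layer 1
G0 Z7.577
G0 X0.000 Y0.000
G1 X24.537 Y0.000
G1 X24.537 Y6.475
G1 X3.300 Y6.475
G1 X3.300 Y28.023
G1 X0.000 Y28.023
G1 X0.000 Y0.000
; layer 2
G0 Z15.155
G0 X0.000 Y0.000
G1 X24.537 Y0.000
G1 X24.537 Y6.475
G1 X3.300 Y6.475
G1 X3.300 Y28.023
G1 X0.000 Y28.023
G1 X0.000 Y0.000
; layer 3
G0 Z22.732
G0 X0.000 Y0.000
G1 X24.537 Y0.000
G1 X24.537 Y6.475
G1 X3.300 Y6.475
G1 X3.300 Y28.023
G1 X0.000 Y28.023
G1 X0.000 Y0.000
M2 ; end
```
solid part
  facet normal 0.0000 0.0000 -1.0000
    outer loop
      vertex 24.537 6.475 0.000
      vertex 24.537 0.000 0.000
      vertex 0.000 0.000 0.000
    endloop
  endfacet
  facet normal 0.0000 0.0000 -1.0000
    outer loop
      vertex 3.300 6.475 0.000
      vertex 24.537 6.475 0.000
      vertex 0.000 0.000 0.000
    endloop
  endfacet
  facet normal 0.0000 0.0000 -1.0000
    outer loop
      vertex 3.300 28.023 0.000
      vertex 3.300 6.475 0.000
      vertex 0.000 0.000 0.000
    endloop
  endfacet
  facet normal 0.0000 0.0000 -1.0000
    outer loop
      vertex 0.000 28.023 0.000
      vertex 3.300 28.023 0.000
      vertex 0.000 0.000 0.000
    endloop
  endfacet
  facet normal 0.0000 0.0000 1.0000
    outer loop
      vertex 0.000 0.000 22.732
      vertex 24.537 0.000 22.732
      vertex 24.537 6.475 22.732
    endloop
  endfacet
  facet normal 0.0000 0.0000 1.0000
    outer loop
      vertex 0.000 0.000 22.732
      vertex 24.537 6.475 22.732
      vertex 3.300 6.475 22.732
    endloop
  endfacet
  facet normal 0.0000 0.0000 1.0000
    outer loop
      vertex 0.000 0.000 22.732
      vertex 3.300 6.475 22.732
      vertex 3.300 28.023 22.732
    endloop
  endfacet
  facet normal 0.0000 0.0000 1.0000
    outer loop
      vertex 0.000 0.000 22.732
      vertex 3.300 28.023 22.732
      vertex 0.000 28.023 22.732
    endloop
  endfacet
  facet normal 0.0000 -1.0000 0.0000
    outer loop
      vertex 0.000 0.000 0.000
      vertex 24.537 0.000 0.000
      vertex 24.537 0.000 22.732
    endloop
  endfacet
  facet normal 0.0000 -1.0000 0.0000
    outer loop
      vertex 0.000 0.000 0.000
      vertex 24.537 0.000 22.732
      vertex 0.000 0.000 22.732
    endloop
  endfacet
  facet normal 1.0000 0.0000 0.0000
    outer loop
      vertex 24.537 0.000 0.000
      vertex 24.537 6.475 0.000
      vertex 24.537 6.475 22.732
    endloop
  endfacet
  facet normal 1.0000 0.0000 0.0000
    outer loop
      vertex 24.537 0.000 0.000
      vertex 24.537 6.475 22.732
      vertex 24.537 0.000 22.732
    endloop
  endfacet
  facet normal 0.0000 1.0000 0.0000
    outer loop
      vertex 24.537 6.475 0.000
      vertex 3.300 6.475 0.000
      vertex 3.300 6.475 22.732
    endloop
  endfacet
  facet normal 0.0000 1.0000 0.0000
    outer loop
      vertex 24.537 6.475 0.000
      vertex 3.300 6.475 22.732
      vertex 24.537 6.475 22.732
    endloop
  endfacet
  facet normal 1.0000 0.0000 0.0000
    outer loop
      vertex 3.300 6.475 0.000
      vertex 3.300 28.023 0.000
      vertex 3.300 28.023 22.732
    endloop
  endfacet
  facet normal 1.0000 0.0000 0.0000
    outer loop
      vertex 3.300 6.475 0.000
      vertex 3.300 28.023 22.732
      vertex 3.300 6.475 22.732
    endloop
  endfacet
  facet normal 0.0000 1.0000 0.0000
    outer loop
      vertex 3.300 28.023 0.000
      vertex 0.000 28.023 0.000
      vertex 0.000 28.023 22.732
    endloop
  endfacet
  facet normal 0.0000 1.0000 0.0000
    outer loop
      vertex 3.300 28.023 0.000
      vertex 0.000 28.023 22.732
      vertex 3.300 28.023 22.732
    endloop
  endfacet
  facet normal -1.0000 0.0000 0.0000
    outer loop
      vertex 0.000 28.023 0.000
      vertex 0.000 0.000 0.000
      vertex 0.000 0.000 22.732
    endloop
  endfacet
  facet normal -1.0000 0.0000 0.0000
    outer loop
      vertex 0.000 28.023 0.000
      vertex 0.000 0.000 22.732
      vertex 0.000 28.023 22.732
    endloop
  endfacet
endsolid part

The G0 Z moves step by Δz≈7.577 mm. Every layer's G1 loop is the same polygon, so the solid is a straight extrusion of it from z=0 to z≈22.7. Closing with flat bottom and top caps and triangulating gives 20 facets — an L-shaped prism: outer 24.5 × 28 mm, arm thicknesses ≈ 6.47 mm (horizontal) and 3.3 mm (vertical), extruded 22.7 mm in z.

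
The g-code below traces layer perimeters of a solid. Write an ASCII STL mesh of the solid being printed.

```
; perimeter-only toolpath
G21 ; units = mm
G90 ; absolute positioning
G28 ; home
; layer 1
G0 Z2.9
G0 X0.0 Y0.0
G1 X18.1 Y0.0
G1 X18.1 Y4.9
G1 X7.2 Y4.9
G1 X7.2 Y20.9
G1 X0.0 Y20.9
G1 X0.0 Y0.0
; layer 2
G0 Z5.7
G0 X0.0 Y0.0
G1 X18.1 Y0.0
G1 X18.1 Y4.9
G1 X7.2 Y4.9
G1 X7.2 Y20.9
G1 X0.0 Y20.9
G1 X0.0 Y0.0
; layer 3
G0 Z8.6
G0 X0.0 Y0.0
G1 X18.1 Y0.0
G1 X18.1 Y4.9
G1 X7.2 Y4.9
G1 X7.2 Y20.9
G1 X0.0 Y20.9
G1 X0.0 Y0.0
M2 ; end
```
solid part
  facet normal 0.0000 0.0000 -1.0000
    outer loop
      vertex 18.1 4.9 0.0
      vertex 18.1 0.0 0.0
      vertex 0.0 0.0 0.0
    endloop
  endfacet
  facet normal 0.0000 0.0000 -1.0000
    outer loop
      vertex 7.2 4.9 0.0
      vertex 18.1 4.9 0.0
      vertex 0.0 0.0 0.0
    endloop
  endfacet
  facet normal 0.0000 0.0000 -1.0000
    outer loop
      vertex 7.2 20.9 0.0
      vertex 7.2 4.9 0.0
      vertex 0.0 0.0 0.0
    endloop
  endfacet
  facet normal 0.0000 0.0000 -1.0000
    outer loop
      vertex 0.0 20.9 0.0
      vertex 7.2 20.9 0.0
      vertex 0.0 0.0 0.0
    endloop
  endfacet
  facet normal 0.0000 0.0000 1.0000
    outer loop
      vertex 0.0 0.0 8.6
      vertex 18.1 0.0 8.6
      vertex 18.1 4.9 8.6
    endloop
  endfacet
  facet normal 0.0000 0.0000 1.0000
    outer loop
      vertex 0.0 0.0 8.6
      vertex 18.1 4.9 8.6
      vertex 7.2 4.9 8.6
    endloop
  endfacet
  facet normal 0.0000 0.0000 1.0000
    outer loop
      vertex 0.0 0.0 8.6
      vertex 7.2 4.9 8.6
      vertex 7.2 20.9 8.6
    endloop
  endfacet
  facet normal 0.0000 0.0000 1.0000
    outer loop
      vertex 0.0 0.0 8.6
      vertex 7.2 20.9 8.6
      vertex 0.0 20.9 8.6
    endloop
  endfacet
  facet normal 0.0000 -1.0000 0.0000
    outer loop
      vertex 0.0 0.0 0.0
      vertex 18.1 0.0 0.0
      vertex 18.1 0.0 8.6
    endloop
  endfacet
  facet normal 0.0000 -1.0000 0.0000
    outer loop
      vertex 0.0 0.0 0.0
      vertex 18.1 0.0 8.6
      vertex 0.0 0.0 8.6
    endloop
  endfacet
  facet normal 1.0000 0.0000 0.0000
    outer loop
      vertex 18.1 0.0 0.0
      vertex 18.1 4.9 0.0
      vertex 18.1 4.9 8.6
    endloop
  endfacet
  facet normal 1.0000 0.0000 0.0000
    outer loop
      vertex 18.1 0.0 0.0
      vertex 18.1 4.9 8.6
      vertex 18.1 0.0 8.6
    endloop
  endfacet
  facet normal 0.0000 1.0000 0.0000
    outer loop
      vertex 18.1 4.9 0.0
      vertex 7.2 4.9 0.0
      vertex 7.2 4.9 8.6
    endloop
  endfacet
  facet normal 0.0000 1.0000 0.0000
    outer loop
      vertex 18.1 4.9 0.0
      vertex 7.2 4.9 8.6
      vertex 18.1 4.9 8.6
    endloop
  endfacet
  facet normal 1.0000 0.0000 0.0000
    outer loop
      vertex 7.2 4.9 0.0
      vertex 7.2 20.9 0.0
      vertex 7.2 20.9 8.6
    endloop
  endfacet
  facet normal 1.0000 0.0000 0.0000
    outer loop
      vertex 7.2 4.9 0.0
      vertex 7.2 20.9 8.6
      vertex 7.2 4.9 8.6
    endloop
  endfacet
  facet normal 0.0000 1.0000 0.0000
    outer loop
      vertex 7.2 20.9 0.0
      vertex 0.0 20.9 0.0
      vertex 0.0 20.9 8.6
    endloop
  endfacet
  facet normal 0.0000 1.0000 0.0000
    outer loop
      vertex 7.2 20.9 0.0
      vertex 0.0 20.9 8.6
      vertex 7.2 20.9 8.6
    endloop
  endfacet
  facet normal -1.0000 0.0000 0.0000
    outer loop
      vertex 0.0 20.9 0.0
      vertex 0.0 0.0 0.0
      vertex 0.0 0.0 8.6
    endloop
  endfacet
  facet normal -1.0000 0.0000 0.0000
    outer loop
      vertex 0.0 20.9 0.0
      vertex 0.0 0.0 8.6
      vertex 0.0 20.9 8.6
    endloop
  endfacet
endsolid part

The G0 Z moves step by Δz≈2.9 mm. Every layer's G1 loop is the same polygon, so the solid is a straight extrusion of it from z=0 to z≈8.6. Closing with flat bottom and top caps and triangulating gives 20 facets — an L-shaped prism: outer 18.1 × 20.9 mm, arm thicknesses ≈ 4.9 mm (horizontal) and 7.2 mm (vertical), extruded 8.6 mm in z.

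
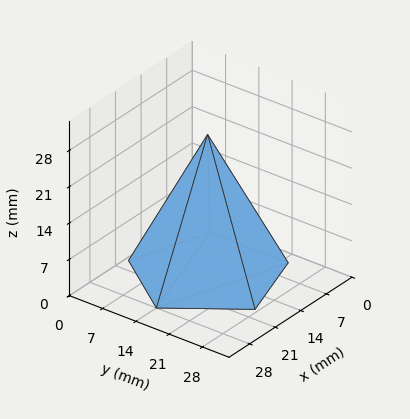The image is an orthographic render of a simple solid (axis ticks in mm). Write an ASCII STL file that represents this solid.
Reading the render: the shape is a regular 5-sided pyramid, base circumscribed radius ≈ 14 mm, apex at z ≈ 27 mm (dimensions read to the nearest mm from the axis ticks). For the STL, each face is triangulated and given an outward normal.

solid part
  facet normal 0.0000 0.0000 -1.0000
    outer loop
      vertex 2.67 22.23 0.00
      vertex 18.33 27.31 0.00
      vertex 28.00 14.00 0.00
    endloop
  endfacet
  facet normal 0.0000 0.0000 -1.0000
    outer loop
      vertex 2.67 5.77 0.00
      vertex 2.67 22.23 0.00
      vertex 28.00 14.00 0.00
    endloop
  endfacet
  facet normal 0.0000 0.0000 -1.0000
    outer loop
      vertex 18.33 0.69 0.00
      vertex 2.67 5.77 0.00
      vertex 28.00 14.00 0.00
    endloop
  endfacet
  facet normal 0.7460 0.5420 0.3868
    outer loop
      vertex 28.00 14.00 0.00
      vertex 18.33 27.31 0.00
      vertex 14.00 14.00 27.00
    endloop
  endfacet
  facet normal -0.2845 0.8772 0.3868
    outer loop
      vertex 18.33 27.31 0.00
      vertex 2.67 22.23 0.00
      vertex 14.00 14.00 27.00
    endloop
  endfacet
  facet normal -0.9221 0.0000 0.3869
    outer loop
      vertex 2.67 22.23 0.00
      vertex 2.67 5.77 0.00
      vertex 14.00 14.00 27.00
    endloop
  endfacet
  facet normal -0.2845 -0.8772 0.3868
    outer loop
      vertex 2.67 5.77 0.00
      vertex 18.33 0.69 0.00
      vertex 14.00 14.00 27.00
    endloop
  endfacet
  facet normal 0.7460 -0.5420 0.3868
    outer loop
      vertex 18.33 0.69 0.00
      vertex 28.00 14.00 0.00
      vertex 14.00 14.00 27.00
    endloop
  endfacet
endsolid part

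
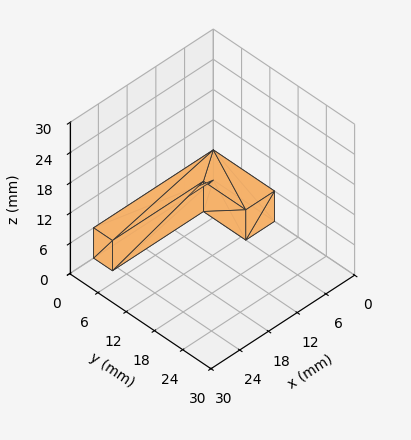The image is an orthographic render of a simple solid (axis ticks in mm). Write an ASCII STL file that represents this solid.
Reading the render: the shape is an L-shaped prism: outer 25 × 13 mm, arm thicknesses ≈ 4 mm (horizontal) and 6 mm (vertical), extruded 6 mm in z (dimensions read to the nearest mm from the axis ticks). For the STL, each face is triangulated and given an outward normal.

solid part
  facet normal 0.0000 0.0000 -1.0000
    outer loop
      vertex 25.000 4.000 0.000
      vertex 25.000 0.000 0.000
      vertex 0.000 0.000 0.000
    endloop
  endfacet
  facet normal 0.0000 0.0000 -1.0000
    outer loop
      vertex 6.000 4.000 0.000
      vertex 25.000 4.000 0.000
      vertex 0.000 0.000 0.000
    endloop
  endfacet
  facet normal 0.0000 0.0000 -1.0000
    outer loop
      vertex 6.000 13.000 0.000
      vertex 6.000 4.000 0.000
      vertex 0.000 0.000 0.000
    endloop
  endfacet
  facet normal 0.0000 0.0000 -1.0000
    outer loop
      vertex 0.000 13.000 0.000
      vertex 6.000 13.000 0.000
      vertex 0.000 0.000 0.000
    endloop
  endfacet
  facet normal 0.0000 0.0000 1.0000
    outer loop
      vertex 0.000 0.000 6.000
      vertex 25.000 0.000 6.000
      vertex 25.000 4.000 6.000
    endloop
  endfacet
  facet normal 0.0000 0.0000 1.0000
    outer loop
      vertex 0.000 0.000 6.000
      vertex 25.000 4.000 6.000
      vertex 6.000 4.000 6.000
    endloop
  endfacet
  facet normal 0.0000 0.0000 1.0000
    outer loop
      vertex 0.000 0.000 6.000
      vertex 6.000 4.000 6.000
      vertex 6.000 13.000 6.000
    endloop
  endfacet
  facet normal 0.0000 0.0000 1.0000
    outer loop
      vertex 0.000 0.000 6.000
      vertex 6.000 13.000 6.000
      vertex 0.000 13.000 6.000
    endloop
  endfacet
  facet normal 0.0000 -1.0000 0.0000
    outer loop
      vertex 0.000 0.000 0.000
      vertex 25.000 0.000 0.000
      vertex 25.000 0.000 6.000
    endloop
  endfacet
  facet normal 0.0000 -1.0000 0.0000
    outer loop
      vertex 0.000 0.000 0.000
      vertex 25.000 0.000 6.000
      vertex 0.000 0.000 6.000
    endloop
  endfacet
  facet normal 1.0000 0.0000 0.0000
    outer loop
      vertex 25.000 0.000 0.000
      vertex 25.000 4.000 0.000
      vertex 25.000 4.000 6.000
    endloop
  endfacet
  facet normal 1.0000 0.0000 0.0000
    outer loop
      vertex 25.000 0.000 0.000
      vertex 25.000 4.000 6.000
      vertex 25.000 0.000 6.000
    endloop
  endfacet
  facet normal 0.0000 1.0000 0.0000
    outer loop
      vertex 25.000 4.000 0.000
      vertex 6.000 4.000 0.000
      vertex 6.000 4.000 6.000
    endloop
  endfacet
  facet normal 0.0000 1.0000 0.0000
    outer loop
      vertex 25.000 4.000 0.000
      vertex 6.000 4.000 6.000
      vertex 25.000 4.000 6.000
    endloop
  endfacet
  facet normal 1.0000 0.0000 0.0000
    outer loop
      vertex 6.000 4.000 0.000
      vertex 6.000 13.000 0.000
      vertex 6.000 13.000 6.000
    endloop
  endfacet
  facet normal 1.0000 0.0000 0.0000
    outer loop
      vertex 6.000 4.000 0.000
      vertex 6.000 13.000 6.000
      vertex 6.000 4.000 6.000
    endloop
  endfacet
  facet normal 0.0000 1.0000 0.0000
    outer loop
      vertex 6.000 13.000 0.000
      vertex 0.000 13.000 0.000
      vertex 0.000 13.000 6.000
    endloop
  endfacet
  facet normal 0.0000 1.0000 0.0000
    outer loop
      vertex 6.000 13.000 0.000
      vertex 0.000 13.000 6.000
      vertex 6.000 13.000 6.000
    endloop
  endfacet
  facet normal -1.0000 0.0000 0.0000
    outer loop
      vertex 0.000 13.000 0.000
      vertex 0.000 0.000 0.000
      vertex 0.000 0.000 6.000
    endloop
  endfacet
  facet normal -1.0000 0.0000 0.0000
    outer loop
      vertex 0.000 13.000 0.000
      vertex 0.000 0.000 6.000
      vertex 0.000 13.000 6.000
    endloop
  endfacet
endsolid part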